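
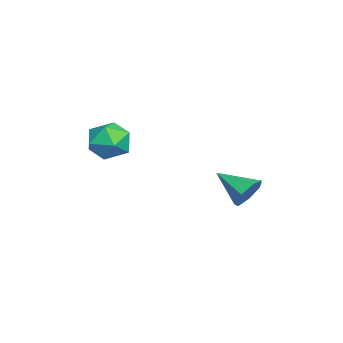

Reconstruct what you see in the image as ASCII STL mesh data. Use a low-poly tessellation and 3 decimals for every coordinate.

solid 
facet normal 0.415 0.788 -0.455
outer loop
vertex -0.853 4.358 -0.83
vertex -1.138 4.186 -1.388
vertex -1.365 4.576 -0.92
endloop
endfacet
facet normal -0.124 0.116 0.985
outer loop
vertex -0.853 4.358 -0.83
vertex -1.365 4.576 -0.92
vertex -1.682 3.154 -0.792
endloop
endfacet
facet normal 0.415 0.788 -0.455
outer loop
vertex -1.365 4.576 -0.92
vertex -1.138 4.186 -1.388
vertex -1.707 4.5 -1.363
endloop
endfacet
facet normal -0.789 0.227 0.570
outer loop
vertex -1.365 4.576 -0.92
vertex -1.707 4.5 -1.363
vertex -1.682 3.154 -0.792
endloop
endfacet
facet normal 0.415 0.788 -0.455
outer loop
vertex -1.707 4.5 -1.363
vertex -1.138 4.186 -1.388
vertex -1.62 4.188 -1.824
endloop
endfacet
facet normal -0.988 -0.076 -0.135
outer loop
vertex -1.707 4.5 -1.363
vertex -1.62 4.188 -1.824
vertex -1.682 3.154 -0.792
endloop
endfacet
facet normal 0.415 0.788 -0.455
outer loop
vertex -1.62 4.188 -1.824
vertex -1.138 4.186 -1.388
vertex -1.17 3.874 -1.957
endloop
endfacet
facet normal -0.570 -0.563 -0.598
outer loop
vertex -1.62 4.188 -1.824
vertex -1.17 3.874 -1.957
vertex -1.682 3.154 -0.792
endloop
endfacet
facet normal 0.416 0.788 -0.455
outer loop
vertex -1.17 3.874 -1.957
vertex -1.138 4.186 -1.388
vertex -0.696 3.795 -1.661
endloop
endfacet
facet normal 0.150 -0.869 -0.471
outer loop
vertex -1.17 3.874 -1.957
vertex -0.696 3.795 -1.661
vertex -1.682 3.154 -0.792
endloop
endfacet
facet normal 0.415 0.787 -0.456
outer loop
vertex -0.696 3.795 -1.661
vertex -1.138 4.186 -1.388
vertex -0.555 4.011 -1.16
endloop
endfacet
facet normal 0.629 -0.762 0.152
outer loop
vertex -0.696 3.795 -1.661
vertex -0.555 4.011 -1.16
vertex -1.682 3.154 -0.792
endloop
endfacet
facet normal 0.414 0.788 -0.455
outer loop
vertex -0.555 4.011 -1.16
vertex -1.138 4.186 -1.388
vertex -0.853 4.358 -0.83
endloop
endfacet
facet normal 0.507 -0.324 0.799
outer loop
vertex -0.555 4.011 -1.16
vertex -0.853 4.358 -0.83
vertex -1.682 3.154 -0.792
endloop
endfacet
facet normal -0.151 0.988 -0.029
outer loop
vertex 0.825 0.774 1.096
vertex 0.104 0.672 1.37
vertex 0.696 0.777 1.863
endloop
endfacet
facet normal 0.538 0.838 0.087
outer loop
vertex 0.825 0.774 1.096
vertex 0.696 0.777 1.863
vertex 1.318 0.408 1.574
endloop
endfacet
facet normal 0.772 0.441 -0.458
outer loop
vertex 0.825 0.774 1.096
vertex 1.318 0.408 1.574
vertex 1.109 0.076 0.902
endloop
endfacet
facet normal 0.228 0.346 -0.910
outer loop
vertex 0.825 0.774 1.096
vertex 1.109 0.076 0.902
vertex 0.359 0.239 0.776
endloop
endfacet
facet normal -0.342 0.684 -0.645
outer loop
vertex 0.825 0.774 1.096
vertex 0.359 0.239 0.776
vertex 0.104 0.672 1.37
endloop
endfacet
facet normal 0.581 0.446 0.681
outer loop
vertex 1.318 0.408 1.574
vertex 0.696 0.777 1.863
vertex 0.901 0.081 2.144
endloop
endfacet
facet normal -0.533 0.688 0.493
outer loop
vertex 0.696 0.777 1.863
vertex 0.104 0.672 1.37
vertex 0.151 0.244 2.018
endloop
endfacet
facet normal -0.842 0.195 -0.504
outer loop
vertex 0.104 0.672 1.37
vertex 0.359 0.239 0.776
vertex -0.058 -0.088 1.346
endloop
endfacet
facet normal 0.080 -0.353 -0.932
outer loop
vertex 0.359 0.239 0.776
vertex 1.109 0.076 0.902
vertex 0.564 -0.457 1.057
endloop
endfacet
facet normal 0.959 -0.198 -0.200
outer loop
vertex 1.109 0.076 0.902
vertex 1.318 0.408 1.574
vertex 1.156 -0.352 1.55
endloop
endfacet
facet normal -0.228 -0.346 0.910
outer loop
vertex 0.435 -0.454 1.824
vertex 0.901 0.081 2.144
vertex 0.151 0.244 2.018
endloop
endfacet
facet normal -0.772 -0.441 0.458
outer loop
vertex 0.435 -0.454 1.824
vertex 0.151 0.244 2.018
vertex -0.058 -0.088 1.346
endloop
endfacet
facet normal -0.538 -0.838 -0.087
outer loop
vertex 0.435 -0.454 1.824
vertex -0.058 -0.088 1.346
vertex 0.564 -0.457 1.057
endloop
endfacet
facet normal 0.151 -0.988 0.029
outer loop
vertex 0.435 -0.454 1.824
vertex 0.564 -0.457 1.057
vertex 1.156 -0.352 1.55
endloop
endfacet
facet normal 0.342 -0.684 0.645
outer loop
vertex 0.435 -0.454 1.824
vertex 1.156 -0.352 1.55
vertex 0.901 0.081 2.144
endloop
endfacet
facet normal -0.080 0.353 0.932
outer loop
vertex 0.151 0.244 2.018
vertex 0.901 0.081 2.144
vertex 0.696 0.777 1.863
endloop
endfacet
facet normal -0.959 0.198 0.200
outer loop
vertex -0.058 -0.088 1.346
vertex 0.151 0.244 2.018
vertex 0.104 0.672 1.37
endloop
endfacet
facet normal -0.581 -0.446 -0.681
outer loop
vertex 0.564 -0.457 1.057
vertex -0.058 -0.088 1.346
vertex 0.359 0.239 0.776
endloop
endfacet
facet normal 0.533 -0.688 -0.493
outer loop
vertex 1.156 -0.352 1.55
vertex 0.564 -0.457 1.057
vertex 1.109 0.076 0.902
endloop
endfacet
facet normal 0.842 -0.195 0.504
outer loop
vertex 0.901 0.081 2.144
vertex 1.156 -0.352 1.55
vertex 1.318 0.408 1.574
endloop
endfacet

endsolid


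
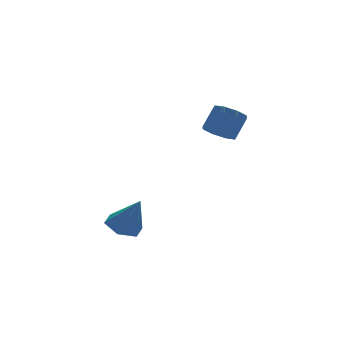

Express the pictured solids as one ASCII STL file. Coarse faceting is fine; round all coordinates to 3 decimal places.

solid 
facet normal -0.294 0.352 -0.889
outer loop
vertex -2.802 2.889 -4.192
vertex -3.405 2.076 -4.315
vertex -3.767 2.915 -3.863
endloop
endfacet
facet normal 0.240 0.724 0.647
outer loop
vertex -2.802 2.889 -4.192
vertex -3.767 2.915 -3.863
vertex -2.795 1.344 -2.465
endloop
endfacet
facet normal -0.294 0.352 -0.889
outer loop
vertex -3.767 2.915 -3.863
vertex -3.405 2.076 -4.315
vertex -4.37 2.102 -3.986
endloop
endfacet
facet normal -0.577 0.314 0.754
outer loop
vertex -3.767 2.915 -3.863
vertex -4.37 2.102 -3.986
vertex -2.795 1.344 -2.465
endloop
endfacet
facet normal -0.294 0.352 -0.889
outer loop
vertex -4.37 2.102 -3.986
vertex -3.405 2.076 -4.315
vertex -4.008 1.262 -4.438
endloop
endfacet
facet normal -0.703 -0.547 0.455
outer loop
vertex -4.37 2.102 -3.986
vertex -4.008 1.262 -4.438
vertex -2.795 1.344 -2.465
endloop
endfacet
facet normal -0.293 0.351 -0.889
outer loop
vertex -4.008 1.262 -4.438
vertex -3.405 2.076 -4.315
vertex -3.042 1.236 -4.766
endloop
endfacet
facet normal -0.011 -0.999 0.048
outer loop
vertex -4.008 1.262 -4.438
vertex -3.042 1.236 -4.766
vertex -2.795 1.344 -2.465
endloop
endfacet
facet normal -0.293 0.351 -0.889
outer loop
vertex -3.042 1.236 -4.766
vertex -3.405 2.076 -4.315
vertex -2.439 2.05 -4.643
endloop
endfacet
facet normal 0.806 -0.588 -0.059
outer loop
vertex -3.042 1.236 -4.766
vertex -2.439 2.05 -4.643
vertex -2.795 1.344 -2.465
endloop
endfacet
facet normal -0.293 0.351 -0.889
outer loop
vertex -2.439 2.05 -4.643
vertex -3.405 2.076 -4.315
vertex -2.802 2.889 -4.192
endloop
endfacet
facet normal 0.931 0.273 0.241
outer loop
vertex -2.439 2.05 -4.643
vertex -2.802 2.889 -4.192
vertex -2.795 1.344 -2.465
endloop
endfacet
facet normal -0.554 -0.307 -0.773
outer loop
vertex 2.991 3.331 0.057
vertex 2.209 3.546 0.532
vertex 2.776 4.008 -0.058
endloop
endfacet
facet normal 0.777 0.142 -0.613
outer loop
vertex 2.991 3.331 0.057
vertex 2.776 4.008 -0.058
vertex 3.833 3.799 1.232
endloop
endfacet
facet normal 0.777 0.142 -0.613
outer loop
vertex 3.833 3.799 1.232
vertex 2.776 4.008 -0.058
vertex 3.618 4.476 1.117
endloop
endfacet
facet normal 0.555 0.308 0.773
outer loop
vertex 3.833 3.799 1.232
vertex 3.618 4.476 1.117
vertex 3.051 4.014 1.708
endloop
endfacet
facet normal -0.553 -0.309 -0.774
outer loop
vertex 2.776 4.008 -0.058
vertex 2.209 3.546 0.532
vertex 2.228 4.414 0.172
endloop
endfacet
facet normal 0.338 0.766 -0.547
outer loop
vertex 2.776 4.008 -0.058
vertex 2.228 4.414 0.172
vertex 3.618 4.476 1.117
endloop
endfacet
facet normal 0.338 0.766 -0.547
outer loop
vertex 3.618 4.476 1.117
vertex 2.228 4.414 0.172
vertex 3.071 4.882 1.348
endloop
endfacet
facet normal 0.555 0.308 0.773
outer loop
vertex 3.618 4.476 1.117
vertex 3.071 4.882 1.348
vertex 3.051 4.014 1.708
endloop
endfacet
facet normal -0.555 -0.308 -0.773
outer loop
vertex 2.228 4.414 0.172
vertex 2.209 3.546 0.532
vertex 1.67 4.311 0.614
endloop
endfacet
facet normal -0.300 0.941 -0.159
outer loop
vertex 2.228 4.414 0.172
vertex 1.67 4.311 0.614
vertex 3.071 4.882 1.348
endloop
endfacet
facet normal -0.299 0.941 -0.161
outer loop
vertex 3.071 4.882 1.348
vertex 1.67 4.311 0.614
vertex 2.512 4.78 1.789
endloop
endfacet
facet normal 0.554 0.308 0.773
outer loop
vertex 3.071 4.882 1.348
vertex 2.512 4.78 1.789
vertex 3.051 4.014 1.708
endloop
endfacet
facet normal -0.555 -0.308 -0.773
outer loop
vertex 1.67 4.311 0.614
vertex 2.209 3.546 0.532
vertex 1.427 3.761 1.008
endloop
endfacet
facet normal -0.761 0.565 0.320
outer loop
vertex 1.67 4.311 0.614
vertex 1.427 3.761 1.008
vertex 2.512 4.78 1.789
endloop
endfacet
facet normal -0.761 0.565 0.320
outer loop
vertex 2.512 4.78 1.789
vertex 1.427 3.761 1.008
vertex 2.269 4.229 2.183
endloop
endfacet
facet normal 0.554 0.308 0.773
outer loop
vertex 2.512 4.78 1.789
vertex 2.269 4.229 2.183
vertex 3.051 4.014 1.708
endloop
endfacet
facet normal -0.555 -0.308 -0.773
outer loop
vertex 1.427 3.761 1.008
vertex 2.209 3.546 0.532
vertex 1.642 3.084 1.123
endloop
endfacet
facet normal -0.777 -0.142 0.613
outer loop
vertex 1.427 3.761 1.008
vertex 1.642 3.084 1.123
vertex 2.269 4.229 2.183
endloop
endfacet
facet normal -0.777 -0.142 0.613
outer loop
vertex 2.269 4.229 2.183
vertex 1.642 3.084 1.123
vertex 2.484 3.552 2.298
endloop
endfacet
facet normal 0.554 0.307 0.773
outer loop
vertex 2.269 4.229 2.183
vertex 2.484 3.552 2.298
vertex 3.051 4.014 1.708
endloop
endfacet
facet normal -0.555 -0.308 -0.773
outer loop
vertex 1.642 3.084 1.123
vertex 2.209 3.546 0.532
vertex 2.189 2.678 0.892
endloop
endfacet
facet normal -0.338 -0.766 0.547
outer loop
vertex 1.642 3.084 1.123
vertex 2.189 2.678 0.892
vertex 2.484 3.552 2.298
endloop
endfacet
facet normal -0.338 -0.766 0.547
outer loop
vertex 2.484 3.552 2.298
vertex 2.189 2.678 0.892
vertex 3.032 3.146 2.068
endloop
endfacet
facet normal 0.553 0.309 0.774
outer loop
vertex 2.484 3.552 2.298
vertex 3.032 3.146 2.068
vertex 3.051 4.014 1.708
endloop
endfacet
facet normal -0.554 -0.308 -0.773
outer loop
vertex 2.189 2.678 0.892
vertex 2.209 3.546 0.532
vertex 2.748 2.78 0.451
endloop
endfacet
facet normal 0.298 -0.941 0.161
outer loop
vertex 2.189 2.678 0.892
vertex 2.748 2.78 0.451
vertex 3.032 3.146 2.068
endloop
endfacet
facet normal 0.300 -0.940 0.160
outer loop
vertex 3.032 3.146 2.068
vertex 2.748 2.78 0.451
vertex 3.59 3.249 1.626
endloop
endfacet
facet normal 0.555 0.308 0.773
outer loop
vertex 3.032 3.146 2.068
vertex 3.59 3.249 1.626
vertex 3.051 4.014 1.708
endloop
endfacet
facet normal -0.554 -0.308 -0.773
outer loop
vertex 2.748 2.78 0.451
vertex 2.209 3.546 0.532
vertex 2.991 3.331 0.057
endloop
endfacet
facet normal 0.761 -0.564 -0.320
outer loop
vertex 2.748 2.78 0.451
vertex 2.991 3.331 0.057
vertex 3.59 3.249 1.626
endloop
endfacet
facet normal 0.760 -0.565 -0.320
outer loop
vertex 3.59 3.249 1.626
vertex 2.991 3.331 0.057
vertex 3.833 3.799 1.232
endloop
endfacet
facet normal 0.555 0.308 0.773
outer loop
vertex 3.59 3.249 1.626
vertex 3.833 3.799 1.232
vertex 3.051 4.014 1.708
endloop
endfacet

endsolid


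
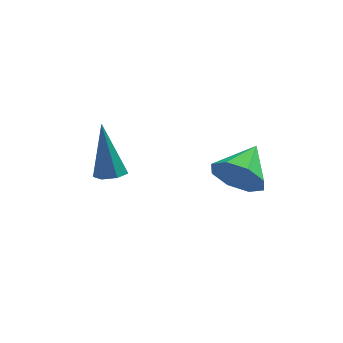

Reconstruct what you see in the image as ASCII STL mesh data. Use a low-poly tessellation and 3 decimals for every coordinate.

solid 
facet normal -0.451 -0.823 -0.345
outer loop
vertex 2.617 0.163 3.833
vertex 2.341 0.639 3.058
vertex 3.103 0.123 3.293
endloop
endfacet
facet normal 0.740 -0.060 0.670
outer loop
vertex 2.617 0.163 3.833
vertex 3.103 0.123 3.293
vertex 2.999 1.841 3.562
endloop
endfacet
facet normal -0.451 -0.823 -0.345
outer loop
vertex 3.103 0.123 3.293
vertex 2.341 0.639 3.058
vertex 3.142 0.385 2.616
endloop
endfacet
facet normal 0.996 0.048 0.076
outer loop
vertex 3.103 0.123 3.293
vertex 3.142 0.385 2.616
vertex 2.999 1.841 3.562
endloop
endfacet
facet normal -0.451 -0.823 -0.345
outer loop
vertex 3.142 0.385 2.616
vertex 2.341 0.639 3.058
vertex 2.712 0.796 2.198
endloop
endfacet
facet normal 0.805 0.377 -0.458
outer loop
vertex 3.142 0.385 2.616
vertex 2.712 0.796 2.198
vertex 2.999 1.841 3.562
endloop
endfacet
facet normal -0.451 -0.823 -0.345
outer loop
vertex 2.712 0.796 2.198
vertex 2.341 0.639 3.058
vertex 2.064 1.115 2.284
endloop
endfacet
facet normal 0.279 0.733 -0.620
outer loop
vertex 2.712 0.796 2.198
vertex 2.064 1.115 2.284
vertex 2.999 1.841 3.562
endloop
endfacet
facet normal -0.451 -0.823 -0.345
outer loop
vertex 2.064 1.115 2.284
vertex 2.341 0.639 3.058
vertex 1.579 1.155 2.823
endloop
endfacet
facet normal -0.275 0.908 -0.315
outer loop
vertex 2.064 1.115 2.284
vertex 1.579 1.155 2.823
vertex 2.999 1.841 3.562
endloop
endfacet
facet normal -0.451 -0.823 -0.345
outer loop
vertex 1.579 1.155 2.823
vertex 2.341 0.639 3.058
vertex 1.539 0.893 3.5
endloop
endfacet
facet normal -0.531 0.800 0.278
outer loop
vertex 1.579 1.155 2.823
vertex 1.539 0.893 3.5
vertex 2.999 1.841 3.562
endloop
endfacet
facet normal -0.451 -0.823 -0.345
outer loop
vertex 1.539 0.893 3.5
vertex 2.341 0.639 3.058
vertex 1.969 0.482 3.918
endloop
endfacet
facet normal -0.341 0.471 0.814
outer loop
vertex 1.539 0.893 3.5
vertex 1.969 0.482 3.918
vertex 2.999 1.841 3.562
endloop
endfacet
facet normal -0.451 -0.823 -0.345
outer loop
vertex 1.969 0.482 3.918
vertex 2.341 0.639 3.058
vertex 2.617 0.163 3.833
endloop
endfacet
facet normal 0.185 0.116 0.976
outer loop
vertex 1.969 0.482 3.918
vertex 2.617 0.163 3.833
vertex 2.999 1.841 3.562
endloop
endfacet
facet normal 0.132 -0.353 -0.926
outer loop
vertex -1.008 3.102 1.268
vertex -1.562 3.251 1.132
vertex -1.071 3.574 1.079
endloop
endfacet
facet normal 0.921 0.245 0.304
outer loop
vertex -1.008 3.102 1.268
vertex -1.071 3.574 1.079
vertex -1.838 3.989 3.068
endloop
endfacet
facet normal 0.132 -0.353 -0.926
outer loop
vertex -1.071 3.574 1.079
vertex -1.562 3.251 1.132
vertex -1.505 3.802 0.93
endloop
endfacet
facet normal 0.466 0.885 -0.005
outer loop
vertex -1.071 3.574 1.079
vertex -1.505 3.802 0.93
vertex -1.838 3.989 3.068
endloop
endfacet
facet normal 0.132 -0.353 -0.926
outer loop
vertex -1.505 3.802 0.93
vertex -1.562 3.251 1.132
vertex -1.981 3.616 0.933
endloop
endfacet
facet normal -0.361 0.922 -0.137
outer loop
vertex -1.505 3.802 0.93
vertex -1.981 3.616 0.933
vertex -1.838 3.989 3.068
endloop
endfacet
facet normal 0.132 -0.353 -0.926
outer loop
vertex -1.981 3.616 0.933
vertex -1.562 3.251 1.132
vertex -2.142 3.154 1.086
endloop
endfacet
facet normal -0.944 0.331 0.005
outer loop
vertex -1.981 3.616 0.933
vertex -2.142 3.154 1.086
vertex -1.838 3.989 3.068
endloop
endfacet
facet normal 0.133 -0.354 -0.926
outer loop
vertex -2.142 3.154 1.086
vertex -1.562 3.251 1.132
vertex -1.867 2.766 1.274
endloop
endfacet
facet normal -0.840 -0.442 0.315
outer loop
vertex -2.142 3.154 1.086
vertex -1.867 2.766 1.274
vertex -1.838 3.989 3.068
endloop
endfacet
facet normal 0.131 -0.353 -0.926
outer loop
vertex -1.867 2.766 1.274
vertex -1.562 3.251 1.132
vertex -1.362 2.743 1.354
endloop
endfacet
facet normal -0.126 -0.819 0.560
outer loop
vertex -1.867 2.766 1.274
vertex -1.362 2.743 1.354
vertex -1.838 3.989 3.068
endloop
endfacet
facet normal 0.133 -0.353 -0.926
outer loop
vertex -1.362 2.743 1.354
vertex -1.562 3.251 1.132
vertex -1.008 3.102 1.268
endloop
endfacet
facet normal 0.655 -0.513 0.555
outer loop
vertex -1.362 2.743 1.354
vertex -1.008 3.102 1.268
vertex -1.838 3.989 3.068
endloop
endfacet

endsolid


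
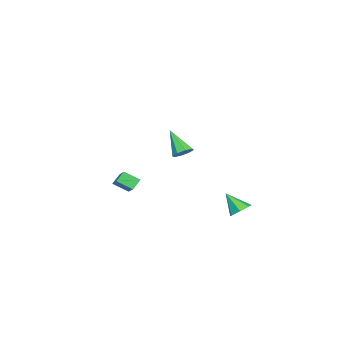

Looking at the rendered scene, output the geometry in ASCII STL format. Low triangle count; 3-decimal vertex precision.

solid 
facet normal -0.626 0.303 0.719
outer loop
vertex -4.488 -4.17 -2.34
vertex -2.968 -3.242 -1.408
vertex -4.699 -3.253 -2.91
endloop
endfacet
facet normal -0.756 -0.462 -0.464
outer loop
vertex -4.192 -3.498 -3.492
vertex -4.488 -4.17 -2.34
vertex -4.699 -3.253 -2.91
endloop
endfacet
facet normal -0.626 0.303 0.719
outer loop
vertex -4.699 -3.253 -2.91
vertex -2.968 -3.242 -1.408
vertex -3.179 -2.325 -1.978
endloop
endfacet
facet normal -0.192 0.834 -0.518
outer loop
vertex -3.179 -2.325 -1.978
vertex -4.192 -3.498 -3.492
vertex -4.699 -3.253 -2.91
endloop
endfacet
facet normal 0.192 -0.834 0.518
outer loop
vertex -4.488 -4.17 -2.34
vertex -2.461 -3.487 -1.99
vertex -2.968 -3.242 -1.408
endloop
endfacet
facet normal -0.756 -0.462 -0.464
outer loop
vertex -3.981 -4.415 -2.922
vertex -4.488 -4.17 -2.34
vertex -4.192 -3.498 -3.492
endloop
endfacet
facet normal 0.192 -0.834 0.518
outer loop
vertex -3.981 -4.415 -2.922
vertex -2.461 -3.487 -1.99
vertex -4.488 -4.17 -2.34
endloop
endfacet
facet normal 0.756 0.462 0.464
outer loop
vertex -2.968 -3.242 -1.408
vertex -2.461 -3.487 -1.99
vertex -3.179 -2.325 -1.978
endloop
endfacet
facet normal -0.192 0.834 -0.518
outer loop
vertex -2.672 -2.57 -2.56
vertex -4.192 -3.498 -3.492
vertex -3.179 -2.325 -1.978
endloop
endfacet
facet normal 0.756 0.462 0.464
outer loop
vertex -3.179 -2.325 -1.978
vertex -2.461 -3.487 -1.99
vertex -2.672 -2.57 -2.56
endloop
endfacet
facet normal 0.626 -0.303 -0.719
outer loop
vertex -2.672 -2.57 -2.56
vertex -3.981 -4.415 -2.922
vertex -4.192 -3.498 -3.492
endloop
endfacet
facet normal 0.626 -0.303 -0.719
outer loop
vertex -2.461 -3.487 -1.99
vertex -3.981 -4.415 -2.922
vertex -2.672 -2.57 -2.56
endloop
endfacet
facet normal 0.314 0.565 -0.763
outer loop
vertex 0.166 1.267 1.857
vertex -0.441 1.36 1.676
vertex -0.034 1.662 2.067
endloop
endfacet
facet normal 0.712 -0.012 0.702
outer loop
vertex 0.166 1.267 1.857
vertex -0.034 1.662 2.067
vertex -0.999 0.36 3.024
endloop
endfacet
facet normal 0.314 0.565 -0.763
outer loop
vertex -0.034 1.662 2.067
vertex -0.441 1.36 1.676
vertex -0.472 1.88 2.048
endloop
endfacet
facet normal 0.201 0.479 0.854
outer loop
vertex -0.034 1.662 2.067
vertex -0.472 1.88 2.048
vertex -0.999 0.36 3.024
endloop
endfacet
facet normal 0.317 0.564 -0.762
outer loop
vertex -0.472 1.88 2.048
vertex -0.441 1.36 1.676
vertex -0.892 1.794 1.81
endloop
endfacet
facet normal -0.487 0.585 0.648
outer loop
vertex -0.472 1.88 2.048
vertex -0.892 1.794 1.81
vertex -0.999 0.36 3.024
endloop
endfacet
facet normal 0.317 0.564 -0.762
outer loop
vertex -0.892 1.794 1.81
vertex -0.441 1.36 1.676
vertex -1.047 1.454 1.494
endloop
endfacet
facet normal -0.948 0.243 0.204
outer loop
vertex -0.892 1.794 1.81
vertex -1.047 1.454 1.494
vertex -0.999 0.36 3.024
endloop
endfacet
facet normal 0.316 0.565 -0.762
outer loop
vertex -1.047 1.454 1.494
vertex -0.441 1.36 1.676
vertex -0.847 1.059 1.284
endloop
endfacet
facet normal -0.912 -0.346 -0.219
outer loop
vertex -1.047 1.454 1.494
vertex -0.847 1.059 1.284
vertex -0.999 0.36 3.024
endloop
endfacet
facet normal 0.315 0.567 -0.761
outer loop
vertex -0.847 1.059 1.284
vertex -0.441 1.36 1.676
vertex -0.409 0.841 1.303
endloop
endfacet
facet normal -0.401 -0.838 -0.371
outer loop
vertex -0.847 1.059 1.284
vertex -0.409 0.841 1.303
vertex -0.999 0.36 3.024
endloop
endfacet
facet normal 0.316 0.566 -0.761
outer loop
vertex -0.409 0.841 1.303
vertex -0.441 1.36 1.676
vertex 0.01 0.927 1.541
endloop
endfacet
facet normal 0.287 -0.943 -0.165
outer loop
vertex -0.409 0.841 1.303
vertex 0.01 0.927 1.541
vertex -0.999 0.36 3.024
endloop
endfacet
facet normal 0.314 0.565 -0.763
outer loop
vertex 0.01 0.927 1.541
vertex -0.441 1.36 1.676
vertex 0.166 1.267 1.857
endloop
endfacet
facet normal 0.748 -0.602 0.279
outer loop
vertex 0.01 0.927 1.541
vertex 0.166 1.267 1.857
vertex -0.999 0.36 3.024
endloop
endfacet
facet normal 0.116 0.649 -0.752
outer loop
vertex -0.791 4.511 -2.335
vertex -1.427 4.327 -2.592
vertex -1.269 4.839 -2.126
endloop
endfacet
facet normal 0.520 0.235 0.821
outer loop
vertex -0.791 4.511 -2.335
vertex -1.269 4.839 -2.126
vertex -1.593 3.393 -1.508
endloop
endfacet
facet normal 0.115 0.649 -0.752
outer loop
vertex -1.269 4.839 -2.126
vertex -1.427 4.327 -2.592
vertex -1.866 4.781 -2.267
endloop
endfacet
facet normal -0.247 0.427 0.870
outer loop
vertex -1.269 4.839 -2.126
vertex -1.866 4.781 -2.267
vertex -1.593 3.393 -1.508
endloop
endfacet
facet normal 0.115 0.649 -0.752
outer loop
vertex -1.866 4.781 -2.267
vertex -1.427 4.327 -2.592
vertex -2.132 4.381 -2.653
endloop
endfacet
facet normal -0.864 0.099 0.493
outer loop
vertex -1.866 4.781 -2.267
vertex -2.132 4.381 -2.653
vertex -1.593 3.393 -1.508
endloop
endfacet
facet normal 0.115 0.650 -0.751
outer loop
vertex -2.132 4.381 -2.653
vertex -1.427 4.327 -2.592
vertex -1.867 3.941 -2.993
endloop
endfacet
facet normal -0.865 -0.501 -0.025
outer loop
vertex -2.132 4.381 -2.653
vertex -1.867 3.941 -2.993
vertex -1.593 3.393 -1.508
endloop
endfacet
facet normal 0.117 0.649 -0.752
outer loop
vertex -1.867 3.941 -2.993
vertex -1.427 4.327 -2.592
vertex -1.271 3.791 -3.03
endloop
endfacet
facet normal -0.250 -0.922 -0.294
outer loop
vertex -1.867 3.941 -2.993
vertex -1.271 3.791 -3.03
vertex -1.593 3.393 -1.508
endloop
endfacet
facet normal 0.116 0.649 -0.752
outer loop
vertex -1.271 3.791 -3.03
vertex -1.427 4.327 -2.592
vertex -0.792 4.045 -2.737
endloop
endfacet
facet normal 0.518 -0.848 -0.112
outer loop
vertex -1.271 3.791 -3.03
vertex -0.792 4.045 -2.737
vertex -1.593 3.393 -1.508
endloop
endfacet
facet normal 0.116 0.649 -0.752
outer loop
vertex -0.792 4.045 -2.737
vertex -1.427 4.327 -2.592
vertex -0.791 4.511 -2.335
endloop
endfacet
facet normal 0.861 -0.333 0.384
outer loop
vertex -0.792 4.045 -2.737
vertex -0.791 4.511 -2.335
vertex -1.593 3.393 -1.508
endloop
endfacet

endsolid


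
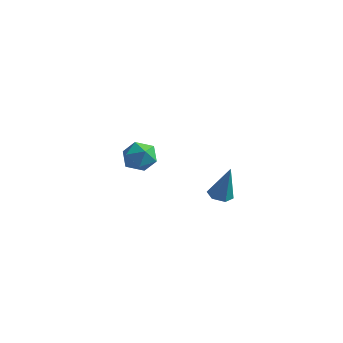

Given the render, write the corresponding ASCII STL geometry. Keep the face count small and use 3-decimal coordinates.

solid 
facet normal -0.233 -0.097 -0.967
outer loop
vertex 3.999 -2.833 2.239
vertex 3.469 -3.043 2.388
vertex 3.546 -2.463 2.311
endloop
endfacet
facet normal 0.637 0.768 0.064
outer loop
vertex 3.999 -2.833 2.239
vertex 3.546 -2.463 2.311
vertex 3.871 -2.877 4.052
endloop
endfacet
facet normal -0.235 -0.097 -0.967
outer loop
vertex 3.546 -2.463 2.311
vertex 3.469 -3.043 2.388
vertex 3.015 -2.674 2.461
endloop
endfacet
facet normal -0.288 0.918 0.272
outer loop
vertex 3.546 -2.463 2.311
vertex 3.015 -2.674 2.461
vertex 3.871 -2.877 4.052
endloop
endfacet
facet normal -0.234 -0.096 -0.968
outer loop
vertex 3.015 -2.674 2.461
vertex 3.469 -3.043 2.388
vertex 2.938 -3.253 2.537
endloop
endfacet
facet normal -0.857 0.177 0.484
outer loop
vertex 3.015 -2.674 2.461
vertex 2.938 -3.253 2.537
vertex 3.871 -2.877 4.052
endloop
endfacet
facet normal -0.233 -0.098 -0.968
outer loop
vertex 2.938 -3.253 2.537
vertex 3.469 -3.043 2.388
vertex 3.392 -3.623 2.465
endloop
endfacet
facet normal -0.504 -0.713 0.487
outer loop
vertex 2.938 -3.253 2.537
vertex 3.392 -3.623 2.465
vertex 3.871 -2.877 4.052
endloop
endfacet
facet normal -0.235 -0.097 -0.967
outer loop
vertex 3.392 -3.623 2.465
vertex 3.469 -3.043 2.388
vertex 3.923 -3.413 2.315
endloop
endfacet
facet normal 0.420 -0.863 0.279
outer loop
vertex 3.392 -3.623 2.465
vertex 3.923 -3.413 2.315
vertex 3.871 -2.877 4.052
endloop
endfacet
facet normal -0.234 -0.096 -0.967
outer loop
vertex 3.923 -3.413 2.315
vertex 3.469 -3.043 2.388
vertex 3.999 -2.833 2.239
endloop
endfacet
facet normal 0.990 -0.121 0.067
outer loop
vertex 3.923 -3.413 2.315
vertex 3.999 -2.833 2.239
vertex 3.871 -2.877 4.052
endloop
endfacet
facet normal -0.767 0.372 0.523
outer loop
vertex -3.391 0.227 1.294
vertex -2.832 0.386 2.0
vertex -2.956 1.029 1.362
endloop
endfacet
facet normal -0.859 0.481 -0.175
outer loop
vertex -3.391 0.227 1.294
vertex -2.956 1.029 1.362
vertex -3.024 0.612 0.55
endloop
endfacet
facet normal -0.852 -0.155 -0.500
outer loop
vertex -3.391 0.227 1.294
vertex -3.024 0.612 0.55
vertex -2.941 -0.289 0.687
endloop
endfacet
facet normal -0.755 -0.656 -0.002
outer loop
vertex -3.391 0.227 1.294
vertex -2.941 -0.289 0.687
vertex -2.822 -0.429 1.584
endloop
endfacet
facet normal -0.702 -0.330 0.631
outer loop
vertex -3.391 0.227 1.294
vertex -2.822 -0.429 1.584
vertex -2.832 0.386 2.0
endloop
endfacet
facet normal -0.303 0.858 -0.415
outer loop
vertex -3.024 0.612 0.55
vertex -2.956 1.029 1.362
vertex -2.238 1.009 0.796
endloop
endfacet
facet normal -0.153 0.681 0.716
outer loop
vertex -2.956 1.029 1.362
vertex -2.832 0.386 2.0
vertex -2.119 0.869 1.693
endloop
endfacet
facet normal -0.049 -0.455 0.889
outer loop
vertex -2.832 0.386 2.0
vertex -2.822 -0.429 1.584
vertex -2.036 -0.032 1.83
endloop
endfacet
facet normal -0.134 -0.982 -0.135
outer loop
vertex -2.822 -0.429 1.584
vertex -2.941 -0.289 0.687
vertex -2.104 -0.449 1.018
endloop
endfacet
facet normal -0.290 -0.170 -0.942
outer loop
vertex -2.941 -0.289 0.687
vertex -3.024 0.612 0.55
vertex -2.228 0.194 0.38
endloop
endfacet
facet normal 0.755 0.656 0.002
outer loop
vertex -1.669 0.353 1.086
vertex -2.238 1.009 0.796
vertex -2.119 0.869 1.693
endloop
endfacet
facet normal 0.852 0.155 0.500
outer loop
vertex -1.669 0.353 1.086
vertex -2.119 0.869 1.693
vertex -2.036 -0.032 1.83
endloop
endfacet
facet normal 0.859 -0.481 0.175
outer loop
vertex -1.669 0.353 1.086
vertex -2.036 -0.032 1.83
vertex -2.104 -0.449 1.018
endloop
endfacet
facet normal 0.767 -0.372 -0.523
outer loop
vertex -1.669 0.353 1.086
vertex -2.104 -0.449 1.018
vertex -2.228 0.194 0.38
endloop
endfacet
facet normal 0.702 0.330 -0.631
outer loop
vertex -1.669 0.353 1.086
vertex -2.228 0.194 0.38
vertex -2.238 1.009 0.796
endloop
endfacet
facet normal 0.134 0.982 0.135
outer loop
vertex -2.119 0.869 1.693
vertex -2.238 1.009 0.796
vertex -2.956 1.029 1.362
endloop
endfacet
facet normal 0.290 0.170 0.942
outer loop
vertex -2.036 -0.032 1.83
vertex -2.119 0.869 1.693
vertex -2.832 0.386 2.0
endloop
endfacet
facet normal 0.303 -0.858 0.415
outer loop
vertex -2.104 -0.449 1.018
vertex -2.036 -0.032 1.83
vertex -2.822 -0.429 1.584
endloop
endfacet
facet normal 0.153 -0.681 -0.716
outer loop
vertex -2.228 0.194 0.38
vertex -2.104 -0.449 1.018
vertex -2.941 -0.289 0.687
endloop
endfacet
facet normal 0.049 0.455 -0.889
outer loop
vertex -2.238 1.009 0.796
vertex -2.228 0.194 0.38
vertex -3.024 0.612 0.55
endloop
endfacet

endsolid


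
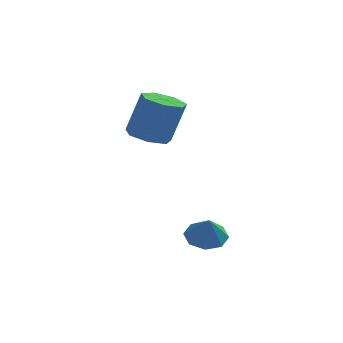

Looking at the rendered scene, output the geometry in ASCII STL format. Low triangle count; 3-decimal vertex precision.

solid 
facet normal -0.305 -0.029 -0.952
outer loop
vertex 0.872 1.873 2.62
vertex 0.207 2.364 2.818
vertex 0.983 2.6 2.562
endloop
endfacet
facet normal 0.940 -0.167 -0.296
outer loop
vertex 0.872 1.873 2.62
vertex 0.983 2.6 2.562
vertex 1.418 1.925 4.324
endloop
endfacet
facet normal 0.941 -0.166 -0.296
outer loop
vertex 1.418 1.925 4.324
vertex 0.983 2.6 2.562
vertex 1.528 2.652 4.266
endloop
endfacet
facet normal 0.305 0.030 0.952
outer loop
vertex 1.418 1.925 4.324
vertex 1.528 2.652 4.266
vertex 0.753 2.416 4.522
endloop
endfacet
facet normal -0.305 -0.029 -0.952
outer loop
vertex 0.983 2.6 2.562
vertex 0.207 2.364 2.818
vertex 0.509 3.149 2.697
endloop
endfacet
facet normal 0.703 0.667 -0.245
outer loop
vertex 0.983 2.6 2.562
vertex 0.509 3.149 2.697
vertex 1.528 2.652 4.266
endloop
endfacet
facet normal 0.704 0.667 -0.246
outer loop
vertex 1.528 2.652 4.266
vertex 0.509 3.149 2.697
vertex 1.055 3.201 4.401
endloop
endfacet
facet normal 0.305 0.029 0.952
outer loop
vertex 1.528 2.652 4.266
vertex 1.055 3.201 4.401
vertex 0.753 2.416 4.522
endloop
endfacet
facet normal -0.305 -0.029 -0.952
outer loop
vertex 0.509 3.149 2.697
vertex 0.207 2.364 2.818
vertex -0.192 3.107 2.923
endloop
endfacet
facet normal -0.063 0.998 -0.010
outer loop
vertex 0.509 3.149 2.697
vertex -0.192 3.107 2.923
vertex 1.055 3.201 4.401
endloop
endfacet
facet normal -0.063 0.998 -0.010
outer loop
vertex 1.055 3.201 4.401
vertex -0.192 3.107 2.923
vertex 0.354 3.159 4.627
endloop
endfacet
facet normal 0.305 0.029 0.952
outer loop
vertex 1.055 3.201 4.401
vertex 0.354 3.159 4.627
vertex 0.753 2.416 4.522
endloop
endfacet
facet normal -0.305 -0.029 -0.952
outer loop
vertex -0.192 3.107 2.923
vertex 0.207 2.364 2.818
vertex -0.592 2.505 3.07
endloop
endfacet
facet normal -0.783 0.577 0.233
outer loop
vertex -0.192 3.107 2.923
vertex -0.592 2.505 3.07
vertex 0.354 3.159 4.627
endloop
endfacet
facet normal -0.782 0.579 0.232
outer loop
vertex 0.354 3.159 4.627
vertex -0.592 2.505 3.07
vertex -0.047 2.558 4.774
endloop
endfacet
facet normal 0.305 0.029 0.952
outer loop
vertex 0.354 3.159 4.627
vertex -0.047 2.558 4.774
vertex 0.753 2.416 4.522
endloop
endfacet
facet normal -0.305 -0.029 -0.952
outer loop
vertex -0.592 2.505 3.07
vertex 0.207 2.364 2.818
vertex -0.391 1.797 3.027
endloop
endfacet
facet normal -0.913 -0.277 0.300
outer loop
vertex -0.592 2.505 3.07
vertex -0.391 1.797 3.027
vertex -0.047 2.558 4.774
endloop
endfacet
facet normal -0.912 -0.278 0.301
outer loop
vertex -0.047 2.558 4.774
vertex -0.391 1.797 3.027
vertex 0.155 1.849 4.731
endloop
endfacet
facet normal 0.305 0.029 0.952
outer loop
vertex -0.047 2.558 4.774
vertex 0.155 1.849 4.731
vertex 0.753 2.416 4.522
endloop
endfacet
facet normal -0.305 -0.030 -0.952
outer loop
vertex -0.391 1.797 3.027
vertex 0.207 2.364 2.818
vertex 0.261 1.516 2.827
endloop
endfacet
facet normal -0.355 -0.924 0.142
outer loop
vertex -0.391 1.797 3.027
vertex 0.261 1.516 2.827
vertex 0.155 1.849 4.731
endloop
endfacet
facet normal -0.355 -0.924 0.142
outer loop
vertex 0.155 1.849 4.731
vertex 0.261 1.516 2.827
vertex 0.807 1.568 4.531
endloop
endfacet
facet normal 0.305 0.030 0.952
outer loop
vertex 0.155 1.849 4.731
vertex 0.807 1.568 4.531
vertex 0.753 2.416 4.522
endloop
endfacet
facet normal -0.305 -0.030 -0.952
outer loop
vertex 0.261 1.516 2.827
vertex 0.207 2.364 2.818
vertex 0.872 1.873 2.62
endloop
endfacet
facet normal 0.469 -0.874 -0.124
outer loop
vertex 0.261 1.516 2.827
vertex 0.872 1.873 2.62
vertex 0.807 1.568 4.531
endloop
endfacet
facet normal 0.469 -0.874 -0.124
outer loop
vertex 0.807 1.568 4.531
vertex 0.872 1.873 2.62
vertex 1.418 1.925 4.324
endloop
endfacet
facet normal 0.305 0.030 0.952
outer loop
vertex 0.807 1.568 4.531
vertex 1.418 1.925 4.324
vertex 0.753 2.416 4.522
endloop
endfacet
facet normal -0.123 0.486 -0.865
outer loop
vertex 3.159 -0.966 -0.604
vertex 2.405 -1.015 -0.524
vertex 2.937 -0.512 -0.317
endloop
endfacet
facet normal 0.830 0.055 0.555
outer loop
vertex 3.159 -0.966 -0.604
vertex 2.937 -0.512 -0.317
vertex 2.535 -1.525 0.384
endloop
endfacet
facet normal -0.123 0.486 -0.865
outer loop
vertex 2.937 -0.512 -0.317
vertex 2.405 -1.015 -0.524
vertex 2.403 -0.352 -0.151
endloop
endfacet
facet normal 0.382 0.419 0.824
outer loop
vertex 2.937 -0.512 -0.317
vertex 2.403 -0.352 -0.151
vertex 2.535 -1.525 0.384
endloop
endfacet
facet normal -0.122 0.486 -0.865
outer loop
vertex 2.403 -0.352 -0.151
vertex 2.405 -1.015 -0.524
vertex 1.87 -0.58 -0.204
endloop
endfacet
facet normal -0.250 0.378 0.891
outer loop
vertex 2.403 -0.352 -0.151
vertex 1.87 -0.58 -0.204
vertex 2.535 -1.525 0.384
endloop
endfacet
facet normal -0.123 0.486 -0.865
outer loop
vertex 1.87 -0.58 -0.204
vertex 2.405 -1.015 -0.524
vertex 1.651 -1.063 -0.444
endloop
endfacet
facet normal -0.695 -0.042 0.718
outer loop
vertex 1.87 -0.58 -0.204
vertex 1.651 -1.063 -0.444
vertex 2.535 -1.525 0.384
endloop
endfacet
facet normal -0.123 0.487 -0.865
outer loop
vertex 1.651 -1.063 -0.444
vertex 2.405 -1.015 -0.524
vertex 1.874 -1.517 -0.731
endloop
endfacet
facet normal -0.692 -0.597 0.406
outer loop
vertex 1.651 -1.063 -0.444
vertex 1.874 -1.517 -0.731
vertex 2.535 -1.525 0.384
endloop
endfacet
facet normal -0.123 0.487 -0.865
outer loop
vertex 1.874 -1.517 -0.731
vertex 2.405 -1.015 -0.524
vertex 2.408 -1.677 -0.897
endloop
endfacet
facet normal -0.245 -0.960 0.138
outer loop
vertex 1.874 -1.517 -0.731
vertex 2.408 -1.677 -0.897
vertex 2.535 -1.525 0.384
endloop
endfacet
facet normal -0.124 0.487 -0.865
outer loop
vertex 2.408 -1.677 -0.897
vertex 2.405 -1.015 -0.524
vertex 2.94 -1.449 -0.845
endloop
endfacet
facet normal 0.387 -0.919 0.071
outer loop
vertex 2.408 -1.677 -0.897
vertex 2.94 -1.449 -0.845
vertex 2.535 -1.525 0.384
endloop
endfacet
facet normal -0.123 0.487 -0.864
outer loop
vertex 2.94 -1.449 -0.845
vertex 2.405 -1.015 -0.524
vertex 3.159 -0.966 -0.604
endloop
endfacet
facet normal 0.832 -0.499 0.243
outer loop
vertex 2.94 -1.449 -0.845
vertex 3.159 -0.966 -0.604
vertex 2.535 -1.525 0.384
endloop
endfacet

endsolid


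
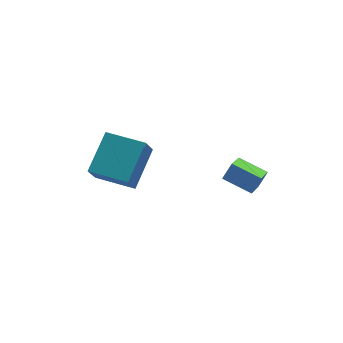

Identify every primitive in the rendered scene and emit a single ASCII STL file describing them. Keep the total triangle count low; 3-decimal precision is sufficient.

solid 
facet normal -0.602 -0.235 -0.763
outer loop
vertex 2.05 -2.874 -1.653
vertex 1.115 -1.817 -1.24
vertex 2.895 -1.729 -2.672
endloop
endfacet
facet normal 0.636 -0.719 -0.281
outer loop
vertex 3.425 -1.523 -2.0
vertex 2.05 -2.874 -1.653
vertex 2.895 -1.729 -2.672
endloop
endfacet
facet normal -0.602 -0.234 -0.763
outer loop
vertex 2.895 -1.729 -2.672
vertex 1.115 -1.817 -1.24
vertex 1.96 -0.672 -2.258
endloop
endfacet
facet normal 0.483 0.655 -0.581
outer loop
vertex 1.96 -0.672 -2.258
vertex 3.425 -1.523 -2.0
vertex 2.895 -1.729 -2.672
endloop
endfacet
facet normal -0.483 -0.655 0.582
outer loop
vertex 2.05 -2.874 -1.653
vertex 1.645 -1.611 -0.568
vertex 1.115 -1.817 -1.24
endloop
endfacet
facet normal 0.636 -0.719 -0.281
outer loop
vertex 2.58 -2.668 -0.982
vertex 2.05 -2.874 -1.653
vertex 3.425 -1.523 -2.0
endloop
endfacet
facet normal -0.482 -0.655 0.582
outer loop
vertex 2.58 -2.668 -0.982
vertex 1.645 -1.611 -0.568
vertex 2.05 -2.874 -1.653
endloop
endfacet
facet normal -0.636 0.719 0.281
outer loop
vertex 1.115 -1.817 -1.24
vertex 1.645 -1.611 -0.568
vertex 1.96 -0.672 -2.258
endloop
endfacet
facet normal 0.483 0.654 -0.582
outer loop
vertex 2.49 -0.466 -1.587
vertex 3.425 -1.523 -2.0
vertex 1.96 -0.672 -2.258
endloop
endfacet
facet normal -0.635 0.719 0.281
outer loop
vertex 1.96 -0.672 -2.258
vertex 1.645 -1.611 -0.568
vertex 2.49 -0.466 -1.587
endloop
endfacet
facet normal 0.602 0.234 0.763
outer loop
vertex 2.49 -0.466 -1.587
vertex 2.58 -2.668 -0.982
vertex 3.425 -1.523 -2.0
endloop
endfacet
facet normal 0.603 0.234 0.763
outer loop
vertex 1.645 -1.611 -0.568
vertex 2.58 -2.668 -0.982
vertex 2.49 -0.466 -1.587
endloop
endfacet
facet normal -0.379 -0.336 0.862
outer loop
vertex -1.249 1.221 -0.649
vertex -2.608 2.647 -0.691
vertex -2.601 -0.1 -1.757
endloop
endfacet
facet normal 0.690 -0.724 0.021
outer loop
vertex -2.112 0.333 -2.869
vertex -1.249 1.221 -0.649
vertex -2.601 -0.1 -1.757
endloop
endfacet
facet normal -0.379 -0.336 0.862
outer loop
vertex -2.601 -0.1 -1.757
vertex -2.608 2.647 -0.691
vertex -3.959 1.326 -1.799
endloop
endfacet
facet normal -0.617 -0.603 -0.506
outer loop
vertex -3.959 1.326 -1.799
vertex -2.112 0.333 -2.869
vertex -2.601 -0.1 -1.757
endloop
endfacet
facet normal 0.617 0.603 0.506
outer loop
vertex -1.249 1.221 -0.649
vertex -2.119 3.08 -1.803
vertex -2.608 2.647 -0.691
endloop
endfacet
facet normal 0.690 -0.723 0.021
outer loop
vertex -0.761 1.654 -1.761
vertex -1.249 1.221 -0.649
vertex -2.112 0.333 -2.869
endloop
endfacet
facet normal 0.617 0.603 0.506
outer loop
vertex -0.761 1.654 -1.761
vertex -2.119 3.08 -1.803
vertex -1.249 1.221 -0.649
endloop
endfacet
facet normal -0.690 0.724 -0.022
outer loop
vertex -2.608 2.647 -0.691
vertex -2.119 3.08 -1.803
vertex -3.959 1.326 -1.799
endloop
endfacet
facet normal -0.617 -0.603 -0.506
outer loop
vertex -3.471 1.759 -2.911
vertex -2.112 0.333 -2.869
vertex -3.959 1.326 -1.799
endloop
endfacet
facet normal -0.690 0.724 -0.021
outer loop
vertex -3.959 1.326 -1.799
vertex -2.119 3.08 -1.803
vertex -3.471 1.759 -2.911
endloop
endfacet
facet normal 0.379 0.336 -0.862
outer loop
vertex -3.471 1.759 -2.911
vertex -0.761 1.654 -1.761
vertex -2.112 0.333 -2.869
endloop
endfacet
facet normal 0.379 0.336 -0.862
outer loop
vertex -2.119 3.08 -1.803
vertex -0.761 1.654 -1.761
vertex -3.471 1.759 -2.911
endloop
endfacet

endsolid


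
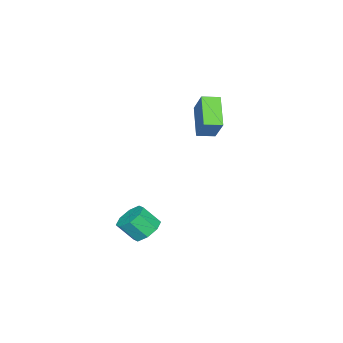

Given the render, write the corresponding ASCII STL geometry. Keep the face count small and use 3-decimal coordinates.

solid 
facet normal -0.424 -0.478 -0.769
outer loop
vertex -3.203 -2.584 3.962
vertex -3.85 -1.806 3.835
vertex -1.91 -1.713 2.709
endloop
endfacet
facet normal 0.634 -0.763 0.124
outer loop
vertex -1.13 -0.834 4.125
vertex -3.203 -2.584 3.962
vertex -1.91 -1.713 2.709
endloop
endfacet
facet normal -0.424 -0.478 -0.769
outer loop
vertex -1.91 -1.713 2.709
vertex -3.85 -1.806 3.835
vertex -2.557 -0.935 2.582
endloop
endfacet
facet normal 0.647 0.435 -0.626
outer loop
vertex -2.557 -0.935 2.582
vertex -1.13 -0.834 4.125
vertex -1.91 -1.713 2.709
endloop
endfacet
facet normal -0.647 -0.435 0.626
outer loop
vertex -3.203 -2.584 3.962
vertex -3.07 -0.927 5.251
vertex -3.85 -1.806 3.835
endloop
endfacet
facet normal 0.634 -0.763 0.124
outer loop
vertex -2.423 -1.705 5.378
vertex -3.203 -2.584 3.962
vertex -1.13 -0.834 4.125
endloop
endfacet
facet normal -0.647 -0.435 0.626
outer loop
vertex -2.423 -1.705 5.378
vertex -3.07 -0.927 5.251
vertex -3.203 -2.584 3.962
endloop
endfacet
facet normal -0.634 0.763 -0.124
outer loop
vertex -3.85 -1.806 3.835
vertex -3.07 -0.927 5.251
vertex -2.557 -0.935 2.582
endloop
endfacet
facet normal 0.647 0.435 -0.626
outer loop
vertex -1.777 -0.056 3.998
vertex -1.13 -0.834 4.125
vertex -2.557 -0.935 2.582
endloop
endfacet
facet normal -0.634 0.763 -0.124
outer loop
vertex -2.557 -0.935 2.582
vertex -3.07 -0.927 5.251
vertex -1.777 -0.056 3.998
endloop
endfacet
facet normal 0.424 0.478 0.769
outer loop
vertex -1.777 -0.056 3.998
vertex -2.423 -1.705 5.378
vertex -1.13 -0.834 4.125
endloop
endfacet
facet normal 0.424 0.478 0.769
outer loop
vertex -3.07 -0.927 5.251
vertex -2.423 -1.705 5.378
vertex -1.777 -0.056 3.998
endloop
endfacet
facet normal -0.284 0.591 -0.755
outer loop
vertex 2.729 -1.902 -2.566
vertex 1.946 -2.396 -2.658
vertex 2.198 -1.647 -2.167
endloop
endfacet
facet normal 0.602 0.723 0.339
outer loop
vertex 2.729 -1.902 -2.566
vertex 2.198 -1.647 -2.167
vertex 3.117 -2.711 -1.53
endloop
endfacet
facet normal 0.602 0.723 0.339
outer loop
vertex 3.117 -2.711 -1.53
vertex 2.198 -1.647 -2.167
vertex 2.586 -2.455 -1.132
endloop
endfacet
facet normal 0.283 -0.590 0.756
outer loop
vertex 3.117 -2.711 -1.53
vertex 2.586 -2.455 -1.132
vertex 2.334 -3.204 -1.622
endloop
endfacet
facet normal -0.283 0.591 -0.756
outer loop
vertex 2.198 -1.647 -2.167
vertex 1.946 -2.396 -2.658
vertex 1.519 -1.83 -2.056
endloop
endfacet
facet normal -0.102 0.765 0.636
outer loop
vertex 2.198 -1.647 -2.167
vertex 1.519 -1.83 -2.056
vertex 2.586 -2.455 -1.132
endloop
endfacet
facet normal -0.102 0.766 0.635
outer loop
vertex 2.586 -2.455 -1.132
vertex 1.519 -1.83 -2.056
vertex 1.907 -2.638 -1.02
endloop
endfacet
facet normal 0.284 -0.590 0.756
outer loop
vertex 2.586 -2.455 -1.132
vertex 1.907 -2.638 -1.02
vertex 2.334 -3.204 -1.622
endloop
endfacet
facet normal -0.283 0.590 -0.756
outer loop
vertex 1.519 -1.83 -2.056
vertex 1.946 -2.396 -2.658
vertex 1.09 -2.344 -2.297
endloop
endfacet
facet normal -0.746 0.360 0.560
outer loop
vertex 1.519 -1.83 -2.056
vertex 1.09 -2.344 -2.297
vertex 1.907 -2.638 -1.02
endloop
endfacet
facet normal -0.747 0.359 0.560
outer loop
vertex 1.907 -2.638 -1.02
vertex 1.09 -2.344 -2.297
vertex 1.478 -3.153 -1.262
endloop
endfacet
facet normal 0.283 -0.591 0.756
outer loop
vertex 1.907 -2.638 -1.02
vertex 1.478 -3.153 -1.262
vertex 2.334 -3.204 -1.622
endloop
endfacet
facet normal -0.283 0.590 -0.756
outer loop
vertex 1.09 -2.344 -2.297
vertex 1.946 -2.396 -2.658
vertex 1.163 -2.889 -2.75
endloop
endfacet
facet normal -0.954 -0.258 0.156
outer loop
vertex 1.09 -2.344 -2.297
vertex 1.163 -2.889 -2.75
vertex 1.478 -3.153 -1.262
endloop
endfacet
facet normal -0.954 -0.257 0.156
outer loop
vertex 1.478 -3.153 -1.262
vertex 1.163 -2.889 -2.75
vertex 1.551 -3.698 -1.714
endloop
endfacet
facet normal 0.283 -0.590 0.757
outer loop
vertex 1.478 -3.153 -1.262
vertex 1.551 -3.698 -1.714
vertex 2.334 -3.204 -1.622
endloop
endfacet
facet normal -0.283 0.590 -0.756
outer loop
vertex 1.163 -2.889 -2.75
vertex 1.946 -2.396 -2.658
vertex 1.694 -3.145 -3.148
endloop
endfacet
facet normal -0.602 -0.723 -0.339
outer loop
vertex 1.163 -2.889 -2.75
vertex 1.694 -3.145 -3.148
vertex 1.551 -3.698 -1.714
endloop
endfacet
facet normal -0.602 -0.723 -0.339
outer loop
vertex 1.551 -3.698 -1.714
vertex 1.694 -3.145 -3.148
vertex 2.082 -3.953 -2.113
endloop
endfacet
facet normal 0.284 -0.591 0.755
outer loop
vertex 1.551 -3.698 -1.714
vertex 2.082 -3.953 -2.113
vertex 2.334 -3.204 -1.622
endloop
endfacet
facet normal -0.284 0.590 -0.756
outer loop
vertex 1.694 -3.145 -3.148
vertex 1.946 -2.396 -2.658
vertex 2.373 -2.962 -3.26
endloop
endfacet
facet normal 0.101 -0.765 -0.636
outer loop
vertex 1.694 -3.145 -3.148
vertex 2.373 -2.962 -3.26
vertex 2.082 -3.953 -2.113
endloop
endfacet
facet normal 0.102 -0.765 -0.635
outer loop
vertex 2.082 -3.953 -2.113
vertex 2.373 -2.962 -3.26
vertex 2.761 -3.77 -2.224
endloop
endfacet
facet normal 0.283 -0.591 0.756
outer loop
vertex 2.082 -3.953 -2.113
vertex 2.761 -3.77 -2.224
vertex 2.334 -3.204 -1.622
endloop
endfacet
facet normal -0.283 0.591 -0.756
outer loop
vertex 2.373 -2.962 -3.26
vertex 1.946 -2.396 -2.658
vertex 2.802 -2.447 -3.018
endloop
endfacet
facet normal 0.747 -0.359 -0.560
outer loop
vertex 2.373 -2.962 -3.26
vertex 2.802 -2.447 -3.018
vertex 2.761 -3.77 -2.224
endloop
endfacet
facet normal 0.746 -0.360 -0.561
outer loop
vertex 2.761 -3.77 -2.224
vertex 2.802 -2.447 -3.018
vertex 3.19 -3.256 -1.983
endloop
endfacet
facet normal 0.283 -0.590 0.756
outer loop
vertex 2.761 -3.77 -2.224
vertex 3.19 -3.256 -1.983
vertex 2.334 -3.204 -1.622
endloop
endfacet
facet normal -0.283 0.590 -0.757
outer loop
vertex 2.802 -2.447 -3.018
vertex 1.946 -2.396 -2.658
vertex 2.729 -1.902 -2.566
endloop
endfacet
facet normal 0.954 0.257 -0.156
outer loop
vertex 2.802 -2.447 -3.018
vertex 2.729 -1.902 -2.566
vertex 3.19 -3.256 -1.983
endloop
endfacet
facet normal 0.954 0.257 -0.156
outer loop
vertex 3.19 -3.256 -1.983
vertex 2.729 -1.902 -2.566
vertex 3.117 -2.711 -1.53
endloop
endfacet
facet normal 0.283 -0.590 0.756
outer loop
vertex 3.19 -3.256 -1.983
vertex 3.117 -2.711 -1.53
vertex 2.334 -3.204 -1.622
endloop
endfacet

endsolid


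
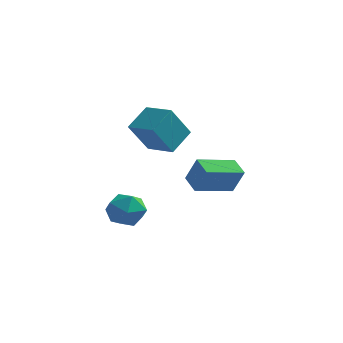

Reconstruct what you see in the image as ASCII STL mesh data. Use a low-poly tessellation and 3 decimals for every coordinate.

solid 
facet normal -0.649 0.665 0.369
outer loop
vertex 0.485 1.371 -1.582
vertex 1.87 2.977 -2.042
vertex -0.149 1.521 -2.966
endloop
endfacet
facet normal -0.638 -0.740 0.212
outer loop
vertex 0.61 0.743 -3.398
vertex 0.485 1.371 -1.582
vertex -0.149 1.521 -2.966
endloop
endfacet
facet normal -0.649 0.665 0.369
outer loop
vertex -0.149 1.521 -2.966
vertex 1.87 2.977 -2.042
vertex 1.236 3.127 -3.426
endloop
endfacet
facet normal -0.414 0.098 -0.905
outer loop
vertex 1.236 3.127 -3.426
vertex 0.61 0.743 -3.398
vertex -0.149 1.521 -2.966
endloop
endfacet
facet normal 0.414 -0.098 0.905
outer loop
vertex 0.485 1.371 -1.582
vertex 2.629 2.199 -2.474
vertex 1.87 2.977 -2.042
endloop
endfacet
facet normal -0.638 -0.740 0.212
outer loop
vertex 1.244 0.593 -2.014
vertex 0.485 1.371 -1.582
vertex 0.61 0.743 -3.398
endloop
endfacet
facet normal 0.414 -0.098 0.905
outer loop
vertex 1.244 0.593 -2.014
vertex 2.629 2.199 -2.474
vertex 0.485 1.371 -1.582
endloop
endfacet
facet normal 0.638 0.740 -0.212
outer loop
vertex 1.87 2.977 -2.042
vertex 2.629 2.199 -2.474
vertex 1.236 3.127 -3.426
endloop
endfacet
facet normal -0.414 0.098 -0.905
outer loop
vertex 1.995 2.349 -3.858
vertex 0.61 0.743 -3.398
vertex 1.236 3.127 -3.426
endloop
endfacet
facet normal 0.638 0.740 -0.212
outer loop
vertex 1.236 3.127 -3.426
vertex 2.629 2.199 -2.474
vertex 1.995 2.349 -3.858
endloop
endfacet
facet normal 0.649 -0.665 -0.369
outer loop
vertex 1.995 2.349 -3.858
vertex 1.244 0.593 -2.014
vertex 0.61 0.743 -3.398
endloop
endfacet
facet normal 0.649 -0.665 -0.369
outer loop
vertex 2.629 2.199 -2.474
vertex 1.244 0.593 -2.014
vertex 1.995 2.349 -3.858
endloop
endfacet
facet normal -0.911 0.392 -0.127
outer loop
vertex -3.172 4.218 0.453
vertex -2.504 5.205 -1.3
vertex -3.623 2.869 -0.478
endloop
endfacet
facet normal -0.315 -0.465 0.827
outer loop
vertex -2.056 2.195 -0.26
vertex -3.172 4.218 0.453
vertex -3.623 2.869 -0.478
endloop
endfacet
facet normal -0.911 0.392 -0.127
outer loop
vertex -3.623 2.869 -0.478
vertex -2.504 5.205 -1.3
vertex -2.955 3.856 -2.231
endloop
endfacet
facet normal -0.265 -0.794 -0.548
outer loop
vertex -2.955 3.856 -2.231
vertex -2.056 2.195 -0.26
vertex -3.623 2.869 -0.478
endloop
endfacet
facet normal 0.265 0.794 0.548
outer loop
vertex -3.172 4.218 0.453
vertex -0.937 4.531 -1.082
vertex -2.504 5.205 -1.3
endloop
endfacet
facet normal -0.315 -0.465 0.827
outer loop
vertex -1.605 3.544 0.671
vertex -3.172 4.218 0.453
vertex -2.056 2.195 -0.26
endloop
endfacet
facet normal 0.265 0.794 0.548
outer loop
vertex -1.605 3.544 0.671
vertex -0.937 4.531 -1.082
vertex -3.172 4.218 0.453
endloop
endfacet
facet normal 0.315 0.465 -0.827
outer loop
vertex -2.504 5.205 -1.3
vertex -0.937 4.531 -1.082
vertex -2.955 3.856 -2.231
endloop
endfacet
facet normal -0.265 -0.794 -0.548
outer loop
vertex -1.388 3.182 -2.013
vertex -2.056 2.195 -0.26
vertex -2.955 3.856 -2.231
endloop
endfacet
facet normal 0.315 0.465 -0.827
outer loop
vertex -2.955 3.856 -2.231
vertex -0.937 4.531 -1.082
vertex -1.388 3.182 -2.013
endloop
endfacet
facet normal 0.911 -0.392 0.127
outer loop
vertex -1.388 3.182 -2.013
vertex -1.605 3.544 0.671
vertex -2.056 2.195 -0.26
endloop
endfacet
facet normal 0.911 -0.392 0.127
outer loop
vertex -0.937 4.531 -1.082
vertex -1.605 3.544 0.671
vertex -1.388 3.182 -2.013
endloop
endfacet
facet normal -0.317 -0.100 0.943
outer loop
vertex -2.432 -1.421 -3.198
vertex -2.432 -2.529 -3.316
vertex -1.516 -2.007 -2.953
endloop
endfacet
facet normal 0.079 0.487 0.870
outer loop
vertex -2.432 -1.421 -3.198
vertex -1.516 -2.007 -2.953
vertex -1.43 -1.041 -3.502
endloop
endfacet
facet normal -0.227 0.899 0.374
outer loop
vertex -2.432 -1.421 -3.198
vertex -1.43 -1.041 -3.502
vertex -2.291 -0.966 -4.205
endloop
endfacet
facet normal -0.813 0.565 0.142
outer loop
vertex -2.432 -1.421 -3.198
vertex -2.291 -0.966 -4.205
vertex -2.911 -1.886 -4.09
endloop
endfacet
facet normal -0.868 -0.053 0.494
outer loop
vertex -2.432 -1.421 -3.198
vertex -2.911 -1.886 -4.09
vertex -2.432 -2.529 -3.316
endloop
endfacet
facet normal 0.722 0.292 0.627
outer loop
vertex -1.43 -1.041 -3.502
vertex -1.516 -2.007 -2.953
vertex -0.809 -1.914 -3.81
endloop
endfacet
facet normal 0.081 -0.661 0.746
outer loop
vertex -1.516 -2.007 -2.953
vertex -2.432 -2.529 -3.316
vertex -1.429 -2.834 -3.695
endloop
endfacet
facet normal -0.812 -0.584 0.018
outer loop
vertex -2.432 -2.529 -3.316
vertex -2.911 -1.886 -4.09
vertex -2.29 -2.759 -4.398
endloop
endfacet
facet normal -0.722 0.418 -0.551
outer loop
vertex -2.911 -1.886 -4.09
vertex -2.291 -0.966 -4.205
vertex -2.204 -1.793 -4.947
endloop
endfacet
facet normal 0.226 0.959 -0.174
outer loop
vertex -2.291 -0.966 -4.205
vertex -1.43 -1.041 -3.502
vertex -1.288 -1.271 -4.584
endloop
endfacet
facet normal 0.813 -0.565 -0.142
outer loop
vertex -1.288 -2.379 -4.702
vertex -0.809 -1.914 -3.81
vertex -1.429 -2.834 -3.695
endloop
endfacet
facet normal 0.227 -0.899 -0.374
outer loop
vertex -1.288 -2.379 -4.702
vertex -1.429 -2.834 -3.695
vertex -2.29 -2.759 -4.398
endloop
endfacet
facet normal -0.079 -0.487 -0.870
outer loop
vertex -1.288 -2.379 -4.702
vertex -2.29 -2.759 -4.398
vertex -2.204 -1.793 -4.947
endloop
endfacet
facet normal 0.317 0.100 -0.943
outer loop
vertex -1.288 -2.379 -4.702
vertex -2.204 -1.793 -4.947
vertex -1.288 -1.271 -4.584
endloop
endfacet
facet normal 0.868 0.053 -0.494
outer loop
vertex -1.288 -2.379 -4.702
vertex -1.288 -1.271 -4.584
vertex -0.809 -1.914 -3.81
endloop
endfacet
facet normal 0.722 -0.418 0.551
outer loop
vertex -1.429 -2.834 -3.695
vertex -0.809 -1.914 -3.81
vertex -1.516 -2.007 -2.953
endloop
endfacet
facet normal -0.226 -0.959 0.174
outer loop
vertex -2.29 -2.759 -4.398
vertex -1.429 -2.834 -3.695
vertex -2.432 -2.529 -3.316
endloop
endfacet
facet normal -0.722 -0.292 -0.627
outer loop
vertex -2.204 -1.793 -4.947
vertex -2.29 -2.759 -4.398
vertex -2.911 -1.886 -4.09
endloop
endfacet
facet normal -0.081 0.661 -0.746
outer loop
vertex -1.288 -1.271 -4.584
vertex -2.204 -1.793 -4.947
vertex -2.291 -0.966 -4.205
endloop
endfacet
facet normal 0.812 0.584 -0.018
outer loop
vertex -0.809 -1.914 -3.81
vertex -1.288 -1.271 -4.584
vertex -1.43 -1.041 -3.502
endloop
endfacet

endsolid


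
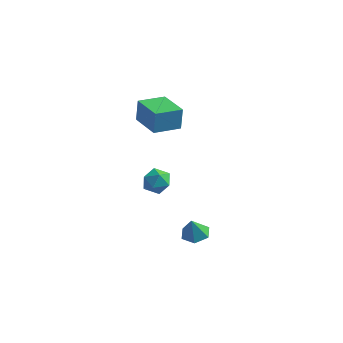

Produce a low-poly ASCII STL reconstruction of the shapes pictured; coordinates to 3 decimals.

solid 
facet normal 0.059 0.269 -0.961
outer loop
vertex -1.345 1.775 -2.109
vertex -1.74 1.284 -2.271
vertex -1.988 1.867 -2.123
endloop
endfacet
facet normal 0.084 0.698 0.711
outer loop
vertex -1.345 1.775 -2.109
vertex -1.988 1.867 -2.123
vertex -1.8 1.016 -1.309
endloop
endfacet
facet normal 0.058 0.269 -0.961
outer loop
vertex -1.988 1.867 -2.123
vertex -1.74 1.284 -2.271
vertex -2.384 1.377 -2.284
endloop
endfacet
facet normal -0.718 0.391 0.575
outer loop
vertex -1.988 1.867 -2.123
vertex -2.384 1.377 -2.284
vertex -1.8 1.016 -1.309
endloop
endfacet
facet normal 0.058 0.269 -0.961
outer loop
vertex -2.384 1.377 -2.284
vertex -1.74 1.284 -2.271
vertex -2.136 0.794 -2.432
endloop
endfacet
facet normal -0.833 -0.440 0.336
outer loop
vertex -2.384 1.377 -2.284
vertex -2.136 0.794 -2.432
vertex -1.8 1.016 -1.309
endloop
endfacet
facet normal 0.059 0.268 -0.962
outer loop
vertex -2.136 0.794 -2.432
vertex -1.74 1.284 -2.271
vertex -1.492 0.702 -2.418
endloop
endfacet
facet normal -0.142 -0.962 0.233
outer loop
vertex -2.136 0.794 -2.432
vertex -1.492 0.702 -2.418
vertex -1.8 1.016 -1.309
endloop
endfacet
facet normal 0.059 0.268 -0.962
outer loop
vertex -1.492 0.702 -2.418
vertex -1.74 1.284 -2.271
vertex -1.097 1.192 -2.257
endloop
endfacet
facet normal 0.661 -0.654 0.369
outer loop
vertex -1.492 0.702 -2.418
vertex -1.097 1.192 -2.257
vertex -1.8 1.016 -1.309
endloop
endfacet
facet normal 0.059 0.269 -0.961
outer loop
vertex -1.097 1.192 -2.257
vertex -1.74 1.284 -2.271
vertex -1.345 1.775 -2.109
endloop
endfacet
facet normal 0.775 0.175 0.607
outer loop
vertex -1.097 1.192 -2.257
vertex -1.345 1.775 -2.109
vertex -1.8 1.016 -1.309
endloop
endfacet
facet normal -0.560 -0.820 0.115
outer loop
vertex -3.619 1.341 4.549
vertex -4.886 2.192 4.449
vertex -3.63 1.198 3.479
endloop
endfacet
facet normal 0.829 -0.556 0.066
outer loop
vertex -2.914 2.248 3.331
vertex -3.619 1.341 4.549
vertex -3.63 1.198 3.479
endloop
endfacet
facet normal -0.560 -0.820 0.116
outer loop
vertex -3.63 1.198 3.479
vertex -4.886 2.192 4.449
vertex -4.898 2.049 3.379
endloop
endfacet
facet normal -0.011 -0.132 -0.991
outer loop
vertex -4.898 2.049 3.379
vertex -2.914 2.248 3.331
vertex -3.63 1.198 3.479
endloop
endfacet
facet normal 0.011 0.132 0.991
outer loop
vertex -3.619 1.341 4.549
vertex -4.17 3.242 4.301
vertex -4.886 2.192 4.449
endloop
endfacet
facet normal 0.828 -0.556 0.065
outer loop
vertex -2.902 2.391 4.401
vertex -3.619 1.341 4.549
vertex -2.914 2.248 3.331
endloop
endfacet
facet normal 0.011 0.132 0.991
outer loop
vertex -2.902 2.391 4.401
vertex -4.17 3.242 4.301
vertex -3.619 1.341 4.549
endloop
endfacet
facet normal -0.829 0.556 -0.065
outer loop
vertex -4.886 2.192 4.449
vertex -4.17 3.242 4.301
vertex -4.898 2.049 3.379
endloop
endfacet
facet normal -0.011 -0.132 -0.991
outer loop
vertex -4.181 3.099 3.231
vertex -2.914 2.248 3.331
vertex -4.898 2.049 3.379
endloop
endfacet
facet normal -0.828 0.556 -0.066
outer loop
vertex -4.898 2.049 3.379
vertex -4.17 3.242 4.301
vertex -4.181 3.099 3.231
endloop
endfacet
facet normal 0.560 0.820 -0.116
outer loop
vertex -4.181 3.099 3.231
vertex -2.902 2.391 4.401
vertex -2.914 2.248 3.331
endloop
endfacet
facet normal 0.560 0.821 -0.115
outer loop
vertex -4.17 3.242 4.301
vertex -2.902 2.391 4.401
vertex -4.181 3.099 3.231
endloop
endfacet
facet normal -0.898 -0.439 0.019
outer loop
vertex -4.507 1.98 -0.078
vertex -4.231 1.402 -0.372
vertex -4.248 1.467 0.329
endloop
endfacet
facet normal -0.830 0.024 0.558
outer loop
vertex -4.507 1.98 -0.078
vertex -4.248 1.467 0.329
vertex -4.121 2.142 0.489
endloop
endfacet
facet normal -0.691 0.667 0.279
outer loop
vertex -4.507 1.98 -0.078
vertex -4.121 2.142 0.489
vertex -4.025 2.494 -0.114
endloop
endfacet
facet normal -0.673 0.601 -0.430
outer loop
vertex -4.507 1.98 -0.078
vertex -4.025 2.494 -0.114
vertex -4.093 2.037 -0.646
endloop
endfacet
facet normal -0.802 -0.081 -0.592
outer loop
vertex -4.507 1.98 -0.078
vertex -4.093 2.037 -0.646
vertex -4.231 1.402 -0.372
endloop
endfacet
facet normal -0.268 -0.174 0.948
outer loop
vertex -4.121 2.142 0.489
vertex -4.248 1.467 0.329
vertex -3.607 1.663 0.546
endloop
endfacet
facet normal -0.378 -0.923 0.076
outer loop
vertex -4.248 1.467 0.329
vertex -4.231 1.402 -0.372
vertex -3.675 1.206 0.014
endloop
endfacet
facet normal -0.221 -0.346 -0.912
outer loop
vertex -4.231 1.402 -0.372
vertex -4.093 2.037 -0.646
vertex -3.579 1.558 -0.589
endloop
endfacet
facet normal -0.012 0.759 -0.651
outer loop
vertex -4.093 2.037 -0.646
vertex -4.025 2.494 -0.114
vertex -3.452 2.233 -0.429
endloop
endfacet
facet normal -0.041 0.866 0.499
outer loop
vertex -4.025 2.494 -0.114
vertex -4.121 2.142 0.489
vertex -3.469 2.298 0.272
endloop
endfacet
facet normal 0.673 -0.601 0.430
outer loop
vertex -3.193 1.72 -0.022
vertex -3.607 1.663 0.546
vertex -3.675 1.206 0.014
endloop
endfacet
facet normal 0.691 -0.667 -0.279
outer loop
vertex -3.193 1.72 -0.022
vertex -3.675 1.206 0.014
vertex -3.579 1.558 -0.589
endloop
endfacet
facet normal 0.830 -0.024 -0.558
outer loop
vertex -3.193 1.72 -0.022
vertex -3.579 1.558 -0.589
vertex -3.452 2.233 -0.429
endloop
endfacet
facet normal 0.898 0.439 -0.019
outer loop
vertex -3.193 1.72 -0.022
vertex -3.452 2.233 -0.429
vertex -3.469 2.298 0.272
endloop
endfacet
facet normal 0.802 0.081 0.592
outer loop
vertex -3.193 1.72 -0.022
vertex -3.469 2.298 0.272
vertex -3.607 1.663 0.546
endloop
endfacet
facet normal 0.012 -0.759 0.651
outer loop
vertex -3.675 1.206 0.014
vertex -3.607 1.663 0.546
vertex -4.248 1.467 0.329
endloop
endfacet
facet normal 0.041 -0.866 -0.499
outer loop
vertex -3.579 1.558 -0.589
vertex -3.675 1.206 0.014
vertex -4.231 1.402 -0.372
endloop
endfacet
facet normal 0.268 0.174 -0.948
outer loop
vertex -3.452 2.233 -0.429
vertex -3.579 1.558 -0.589
vertex -4.093 2.037 -0.646
endloop
endfacet
facet normal 0.378 0.923 -0.076
outer loop
vertex -3.469 2.298 0.272
vertex -3.452 2.233 -0.429
vertex -4.025 2.494 -0.114
endloop
endfacet
facet normal 0.221 0.346 0.912
outer loop
vertex -3.607 1.663 0.546
vertex -3.469 2.298 0.272
vertex -4.121 2.142 0.489
endloop
endfacet

endsolid


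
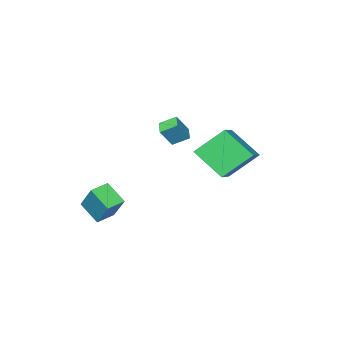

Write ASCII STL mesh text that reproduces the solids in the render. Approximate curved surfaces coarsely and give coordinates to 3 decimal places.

solid 
facet normal -0.983 -0.062 0.175
outer loop
vertex 2.624 1.378 -1.906
vertex 2.41 2.42 -2.737
vertex 2.447 0.22 -3.311
endloop
endfacet
facet normal 0.158 -0.772 0.616
outer loop
vertex 3.41 0.28 -3.483
vertex 2.624 1.378 -1.906
vertex 2.447 0.22 -3.311
endloop
endfacet
facet normal -0.983 -0.062 0.175
outer loop
vertex 2.447 0.22 -3.311
vertex 2.41 2.42 -2.737
vertex 2.233 1.261 -4.143
endloop
endfacet
facet normal -0.098 -0.634 -0.768
outer loop
vertex 2.233 1.261 -4.143
vertex 3.41 0.28 -3.483
vertex 2.447 0.22 -3.311
endloop
endfacet
facet normal 0.098 0.633 0.768
outer loop
vertex 2.624 1.378 -1.906
vertex 3.373 2.48 -2.909
vertex 2.41 2.42 -2.737
endloop
endfacet
facet normal 0.158 -0.772 0.616
outer loop
vertex 3.587 1.439 -2.077
vertex 2.624 1.378 -1.906
vertex 3.41 0.28 -3.483
endloop
endfacet
facet normal 0.096 0.633 0.768
outer loop
vertex 3.587 1.439 -2.077
vertex 3.373 2.48 -2.909
vertex 2.624 1.378 -1.906
endloop
endfacet
facet normal -0.158 0.772 -0.616
outer loop
vertex 2.41 2.42 -2.737
vertex 3.373 2.48 -2.909
vertex 2.233 1.261 -4.143
endloop
endfacet
facet normal -0.096 -0.633 -0.768
outer loop
vertex 3.196 1.322 -4.314
vertex 3.41 0.28 -3.483
vertex 2.233 1.261 -4.143
endloop
endfacet
facet normal -0.158 0.772 -0.616
outer loop
vertex 2.233 1.261 -4.143
vertex 3.373 2.48 -2.909
vertex 3.196 1.322 -4.314
endloop
endfacet
facet normal 0.983 0.062 -0.175
outer loop
vertex 3.196 1.322 -4.314
vertex 3.587 1.439 -2.077
vertex 3.41 0.28 -3.483
endloop
endfacet
facet normal 0.983 0.062 -0.175
outer loop
vertex 3.373 2.48 -2.909
vertex 3.587 1.439 -2.077
vertex 3.196 1.322 -4.314
endloop
endfacet
facet normal -0.672 0.329 0.664
outer loop
vertex -2.27 3.772 1.107
vertex -2.822 5.204 -0.16
vertex -3.588 2.597 0.355
endloop
endfacet
facet normal 0.278 -0.719 0.637
outer loop
vertex -2.278 1.956 -0.94
vertex -2.27 3.772 1.107
vertex -3.588 2.597 0.355
endloop
endfacet
facet normal -0.672 0.329 0.664
outer loop
vertex -3.588 2.597 0.355
vertex -2.822 5.204 -0.16
vertex -4.14 4.029 -0.913
endloop
endfacet
facet normal -0.687 -0.612 -0.392
outer loop
vertex -4.14 4.029 -0.913
vertex -2.278 1.956 -0.94
vertex -3.588 2.597 0.355
endloop
endfacet
facet normal 0.687 0.612 0.392
outer loop
vertex -2.27 3.772 1.107
vertex -1.512 4.563 -1.455
vertex -2.822 5.204 -0.16
endloop
endfacet
facet normal 0.277 -0.719 0.637
outer loop
vertex -0.96 3.131 -0.187
vertex -2.27 3.772 1.107
vertex -2.278 1.956 -0.94
endloop
endfacet
facet normal 0.687 0.612 0.392
outer loop
vertex -0.96 3.131 -0.187
vertex -1.512 4.563 -1.455
vertex -2.27 3.772 1.107
endloop
endfacet
facet normal -0.278 0.719 -0.637
outer loop
vertex -2.822 5.204 -0.16
vertex -1.512 4.563 -1.455
vertex -4.14 4.029 -0.913
endloop
endfacet
facet normal -0.687 -0.612 -0.392
outer loop
vertex -2.83 3.388 -2.207
vertex -2.278 1.956 -0.94
vertex -4.14 4.029 -0.913
endloop
endfacet
facet normal -0.278 0.719 -0.637
outer loop
vertex -4.14 4.029 -0.913
vertex -1.512 4.563 -1.455
vertex -2.83 3.388 -2.207
endloop
endfacet
facet normal 0.672 -0.328 -0.664
outer loop
vertex -2.83 3.388 -2.207
vertex -0.96 3.131 -0.187
vertex -2.278 1.956 -0.94
endloop
endfacet
facet normal 0.672 -0.329 -0.664
outer loop
vertex -1.512 4.563 -1.455
vertex -0.96 3.131 -0.187
vertex -2.83 3.388 -2.207
endloop
endfacet
facet normal -0.568 0.060 -0.821
outer loop
vertex -0.41 2.14 0.639
vertex -1.01 2.686 1.094
vertex 0.009 2.803 0.398
endloop
endfacet
facet normal 0.646 -0.586 -0.490
outer loop
vertex 0.65 2.734 1.326
vertex -0.41 2.14 0.639
vertex 0.009 2.803 0.398
endloop
endfacet
facet normal -0.568 0.060 -0.821
outer loop
vertex 0.009 2.803 0.398
vertex -1.01 2.686 1.094
vertex -0.591 3.348 0.853
endloop
endfacet
facet normal 0.511 0.808 -0.293
outer loop
vertex -0.591 3.348 0.853
vertex 0.65 2.734 1.326
vertex 0.009 2.803 0.398
endloop
endfacet
facet normal -0.512 -0.807 0.294
outer loop
vertex -0.41 2.14 0.639
vertex -0.369 2.617 2.022
vertex -1.01 2.686 1.094
endloop
endfacet
facet normal 0.646 -0.587 -0.489
outer loop
vertex 0.231 2.072 1.567
vertex -0.41 2.14 0.639
vertex 0.65 2.734 1.326
endloop
endfacet
facet normal -0.511 -0.808 0.294
outer loop
vertex 0.231 2.072 1.567
vertex -0.369 2.617 2.022
vertex -0.41 2.14 0.639
endloop
endfacet
facet normal -0.645 0.587 0.489
outer loop
vertex -1.01 2.686 1.094
vertex -0.369 2.617 2.022
vertex -0.591 3.348 0.853
endloop
endfacet
facet normal 0.512 0.807 -0.294
outer loop
vertex 0.05 3.28 1.781
vertex 0.65 2.734 1.326
vertex -0.591 3.348 0.853
endloop
endfacet
facet normal -0.646 0.586 0.489
outer loop
vertex -0.591 3.348 0.853
vertex -0.369 2.617 2.022
vertex 0.05 3.28 1.781
endloop
endfacet
facet normal 0.568 -0.060 0.821
outer loop
vertex 0.05 3.28 1.781
vertex 0.231 2.072 1.567
vertex 0.65 2.734 1.326
endloop
endfacet
facet normal 0.568 -0.060 0.821
outer loop
vertex -0.369 2.617 2.022
vertex 0.231 2.072 1.567
vertex 0.05 3.28 1.781
endloop
endfacet

endsolid


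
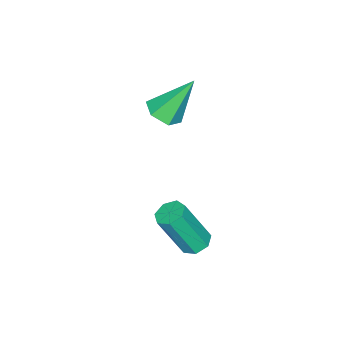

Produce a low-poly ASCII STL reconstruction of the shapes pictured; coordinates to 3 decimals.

solid 
facet normal -0.251 0.370 -0.894
outer loop
vertex 1.147 3.339 -1.498
vertex 0.599 3.008 -1.481
vertex 0.715 3.601 -1.268
endloop
endfacet
facet normal 0.575 0.800 0.169
outer loop
vertex 1.147 3.339 -1.498
vertex 0.715 3.601 -1.268
vertex 1.689 2.542 0.424
endloop
endfacet
facet normal 0.575 0.800 0.170
outer loop
vertex 1.689 2.542 0.424
vertex 0.715 3.601 -1.268
vertex 1.256 2.804 0.654
endloop
endfacet
facet normal 0.251 -0.371 0.894
outer loop
vertex 1.689 2.542 0.424
vertex 1.256 2.804 0.654
vertex 1.141 2.212 0.441
endloop
endfacet
facet normal -0.251 0.370 -0.894
outer loop
vertex 0.715 3.601 -1.268
vertex 0.599 3.008 -1.481
vertex 0.195 3.417 -1.198
endloop
endfacet
facet normal -0.249 0.868 0.430
outer loop
vertex 0.715 3.601 -1.268
vertex 0.195 3.417 -1.198
vertex 1.256 2.804 0.654
endloop
endfacet
facet normal -0.250 0.868 0.430
outer loop
vertex 1.256 2.804 0.654
vertex 0.195 3.417 -1.198
vertex 0.737 2.62 0.724
endloop
endfacet
facet normal 0.252 -0.371 0.894
outer loop
vertex 1.256 2.804 0.654
vertex 0.737 2.62 0.724
vertex 1.141 2.212 0.441
endloop
endfacet
facet normal -0.252 0.370 -0.894
outer loop
vertex 0.195 3.417 -1.198
vertex 0.599 3.008 -1.481
vertex -0.02 2.925 -1.341
endloop
endfacet
facet normal -0.887 0.281 0.367
outer loop
vertex 0.195 3.417 -1.198
vertex -0.02 2.925 -1.341
vertex 0.737 2.62 0.724
endloop
endfacet
facet normal -0.887 0.281 0.367
outer loop
vertex 0.737 2.62 0.724
vertex -0.02 2.925 -1.341
vertex 0.522 2.128 0.581
endloop
endfacet
facet normal 0.252 -0.370 0.894
outer loop
vertex 0.737 2.62 0.724
vertex 0.522 2.128 0.581
vertex 1.141 2.212 0.441
endloop
endfacet
facet normal -0.252 0.371 -0.894
outer loop
vertex -0.02 2.925 -1.341
vertex 0.599 3.008 -1.481
vertex 0.231 2.496 -1.59
endloop
endfacet
facet normal -0.856 -0.517 0.027
outer loop
vertex -0.02 2.925 -1.341
vertex 0.231 2.496 -1.59
vertex 0.522 2.128 0.581
endloop
endfacet
facet normal -0.856 -0.517 0.027
outer loop
vertex 0.522 2.128 0.581
vertex 0.231 2.496 -1.59
vertex 0.773 1.699 0.332
endloop
endfacet
facet normal 0.252 -0.371 0.894
outer loop
vertex 0.522 2.128 0.581
vertex 0.773 1.699 0.332
vertex 1.141 2.212 0.441
endloop
endfacet
facet normal -0.251 0.371 -0.894
outer loop
vertex 0.231 2.496 -1.59
vertex 0.599 3.008 -1.481
vertex 0.759 2.453 -1.756
endloop
endfacet
facet normal -0.180 -0.926 -0.333
outer loop
vertex 0.231 2.496 -1.59
vertex 0.759 2.453 -1.756
vertex 0.773 1.699 0.332
endloop
endfacet
facet normal -0.180 -0.926 -0.333
outer loop
vertex 0.773 1.699 0.332
vertex 0.759 2.453 -1.756
vertex 1.301 1.656 0.166
endloop
endfacet
facet normal 0.251 -0.370 0.894
outer loop
vertex 0.773 1.699 0.332
vertex 1.301 1.656 0.166
vertex 1.141 2.212 0.441
endloop
endfacet
facet normal -0.253 0.370 -0.894
outer loop
vertex 0.759 2.453 -1.756
vertex 0.599 3.008 -1.481
vertex 1.167 2.828 -1.716
endloop
endfacet
facet normal 0.630 -0.638 -0.442
outer loop
vertex 0.759 2.453 -1.756
vertex 1.167 2.828 -1.716
vertex 1.301 1.656 0.166
endloop
endfacet
facet normal 0.631 -0.638 -0.442
outer loop
vertex 1.301 1.656 0.166
vertex 1.167 2.828 -1.716
vertex 1.708 2.031 0.206
endloop
endfacet
facet normal 0.253 -0.370 0.894
outer loop
vertex 1.301 1.656 0.166
vertex 1.708 2.031 0.206
vertex 1.141 2.212 0.441
endloop
endfacet
facet normal -0.252 0.371 -0.894
outer loop
vertex 1.167 2.828 -1.716
vertex 0.599 3.008 -1.481
vertex 1.147 3.339 -1.498
endloop
endfacet
facet normal 0.967 0.131 -0.218
outer loop
vertex 1.167 2.828 -1.716
vertex 1.147 3.339 -1.498
vertex 1.708 2.031 0.206
endloop
endfacet
facet normal 0.967 0.129 -0.219
outer loop
vertex 1.708 2.031 0.206
vertex 1.147 3.339 -1.498
vertex 1.689 2.542 0.424
endloop
endfacet
facet normal 0.252 -0.372 0.894
outer loop
vertex 1.708 2.031 0.206
vertex 1.689 2.542 0.424
vertex 1.141 2.212 0.441
endloop
endfacet
facet normal 0.357 -0.418 -0.835
outer loop
vertex -1.459 0.529 2.636
vertex -2.025 -0.048 2.683
vertex -2.177 0.635 2.276
endloop
endfacet
facet normal 0.166 0.985 -0.042
outer loop
vertex -1.459 0.529 2.636
vertex -2.177 0.635 2.276
vertex -2.775 0.828 4.437
endloop
endfacet
facet normal 0.357 -0.418 -0.835
outer loop
vertex -2.177 0.635 2.276
vertex -2.025 -0.048 2.683
vertex -2.743 0.058 2.323
endloop
endfacet
facet normal -0.701 0.667 -0.253
outer loop
vertex -2.177 0.635 2.276
vertex -2.743 0.058 2.323
vertex -2.775 0.828 4.437
endloop
endfacet
facet normal 0.357 -0.418 -0.835
outer loop
vertex -2.743 0.058 2.323
vertex -2.025 -0.048 2.683
vertex -2.591 -0.626 2.73
endloop
endfacet
facet normal -0.981 -0.186 0.053
outer loop
vertex -2.743 0.058 2.323
vertex -2.591 -0.626 2.73
vertex -2.775 0.828 4.437
endloop
endfacet
facet normal 0.356 -0.417 -0.836
outer loop
vertex -2.591 -0.626 2.73
vertex -2.025 -0.048 2.683
vertex -1.873 -0.732 3.089
endloop
endfacet
facet normal -0.392 -0.721 0.572
outer loop
vertex -2.591 -0.626 2.73
vertex -1.873 -0.732 3.089
vertex -2.775 0.828 4.437
endloop
endfacet
facet normal 0.356 -0.417 -0.836
outer loop
vertex -1.873 -0.732 3.089
vertex -2.025 -0.048 2.683
vertex -1.307 -0.154 3.042
endloop
endfacet
facet normal 0.475 -0.402 0.783
outer loop
vertex -1.873 -0.732 3.089
vertex -1.307 -0.154 3.042
vertex -2.775 0.828 4.437
endloop
endfacet
facet normal 0.356 -0.418 -0.836
outer loop
vertex -1.307 -0.154 3.042
vertex -2.025 -0.048 2.683
vertex -1.459 0.529 2.636
endloop
endfacet
facet normal 0.755 0.451 0.476
outer loop
vertex -1.307 -0.154 3.042
vertex -1.459 0.529 2.636
vertex -2.775 0.828 4.437
endloop
endfacet

endsolid
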